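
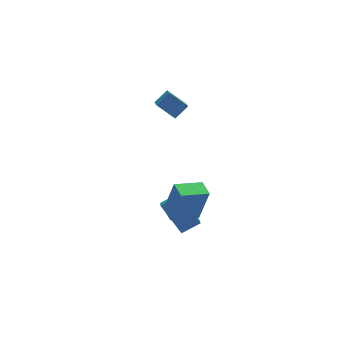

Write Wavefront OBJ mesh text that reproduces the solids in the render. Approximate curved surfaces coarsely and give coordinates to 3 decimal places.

v -1.602 -0.691 -1.468
v -0.623 -0.6 -0.997
v -1.434 0.044 -1.959
v -0.455 0.135 -1.488
v -0.845 -1.775 -2.832
v 0.134 -1.684 -2.361
v -0.677 -1.04 -3.323
v 0.302 -0.949 -2.852
v -0.263 1.984 2.984
v -0.388 1.105 3.506
v -1.054 2.533 3.717
v -1.179 1.654 4.239
v 0.439 2.226 3.561
v 0.314 1.347 4.083
v -0.352 2.775 4.294
v -0.477 1.896 4.816
v -1.63 -2.65 -0.794
v -1.147 -2.77 1.091
v -1.727 -1.739 -0.711
v -1.244 -1.859 1.174
v -0.176 -2.461 -1.154
v 0.307 -2.581 0.731
v -0.273 -1.55 -1.071
v 0.21 -1.67 0.814
f 2 4 1
f 5 2 1
f 1 4 3
f 3 5 1
f 2 8 4
f 6 2 5
f 6 8 2
f 4 8 3
f 7 5 3
f 3 8 7
f 7 6 5
f 8 6 7
f 10 12 9
f 13 10 9
f 9 12 11
f 11 13 9
f 10 16 12
f 14 10 13
f 14 16 10
f 12 16 11
f 15 13 11
f 11 16 15
f 15 14 13
f 16 14 15
f 18 20 17
f 21 18 17
f 17 20 19
f 19 21 17
f 18 24 20
f 22 18 21
f 22 24 18
f 20 24 19
f 23 21 19
f 19 24 23
f 23 22 21
f 24 22 23



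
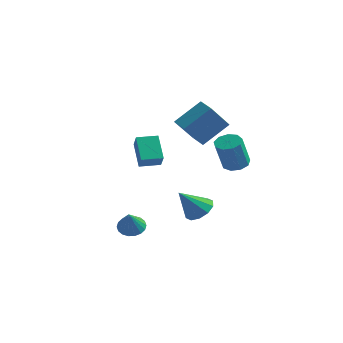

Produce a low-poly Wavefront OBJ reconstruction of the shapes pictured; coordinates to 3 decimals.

v -0.929 -2.262 -1.321
v -0.313 -2.316 -1.626
v -0.451 -3.018 -0.219
v -0.285 -2.058 -1.461
v -0.385 -1.841 -1.269
v -0.592 -1.707 -1.087
v -0.867 -1.683 -0.951
v -1.154 -1.773 -0.888
v -1.396 -1.96 -0.912
v -1.546 -2.207 -1.016
v -1.574 -2.465 -1.181
v -1.474 -2.682 -1.373
v -1.266 -2.816 -1.556
v -0.992 -2.84 -1.691
v -0.705 -2.75 -1.754
v -0.463 -2.563 -1.731
v -3.448 1.256 0.951
v -4.308 1.898 2.082
v -2.757 2.111 0.99
v -3.618 2.754 2.121
v -2.882 0.766 1.659
v -3.743 1.409 2.79
v -2.192 1.622 1.698
v -3.052 2.264 2.829
v 1.747 2.186 2.095
v 2.435 2.238 2.075
v 2.54 1.466 3.665
v 1.853 1.414 3.685
v 2.25 2.624 2.275
v 2.355 1.852 3.864
v 1.829 2.804 2.39
v 1.934 2.032 3.98
v 1.37 2.696 2.368
v 1.475 1.924 3.957
v 1.088 2.348 2.218
v 1.193 1.576 3.807
v 1.114 1.925 2.011
v 1.219 1.153 3.6
v 1.437 1.624 1.843
v 1.542 0.852 3.432
v 1.905 1.586 1.793
v 2.01 0.814 3.383
v 2.299 1.828 1.885
v 2.404 1.056 3.474
v -2.087 3.765 2.504
v -2.156 2.387 3.909
v -1.382 4.946 3.697
v -1.451 3.567 5.102
v -1.249 3.493 2.278
v -1.318 2.114 3.683
v -0.544 4.673 3.471
v -0.613 3.295 4.876
v -0.304 2.031 -1.396
v 0.458 2.121 -1.032
v -0.796 1.049 -0.124
v 0.147 2.506 -0.855
v -0.336 2.709 -0.885
v -0.807 2.653 -1.11
v -1.087 2.359 -1.445
v -1.067 1.94 -1.76
v -0.756 1.555 -1.937
v -0.272 1.352 -1.907
v 0.199 1.408 -1.682
v 0.478 1.702 -1.348
f 2 1 4
f 2 4 3
f 4 1 5
f 4 5 3
f 5 1 6
f 5 6 3
f 6 1 7
f 6 7 3
f 7 1 8
f 7 8 3
f 8 1 9
f 8 9 3
f 9 1 10
f 9 10 3
f 10 1 11
f 10 11 3
f 11 1 12
f 11 12 3
f 12 1 13
f 12 13 3
f 13 1 14
f 13 14 3
f 14 1 15
f 14 15 3
f 15 1 16
f 15 16 3
f 16 1 2
f 16 2 3
f 18 20 17
f 21 18 17
f 17 20 19
f 19 21 17
f 18 24 20
f 22 18 21
f 22 24 18
f 20 24 19
f 23 21 19
f 19 24 23
f 23 22 21
f 24 22 23
f 26 25 29
f 26 29 27
f 27 29 30
f 27 30 28
f 29 25 31
f 29 31 30
f 30 31 32
f 30 32 28
f 31 25 33
f 31 33 32
f 32 33 34
f 32 34 28
f 33 25 35
f 33 35 34
f 34 35 36
f 34 36 28
f 35 25 37
f 35 37 36
f 36 37 38
f 36 38 28
f 37 25 39
f 37 39 38
f 38 39 40
f 38 40 28
f 39 25 41
f 39 41 40
f 40 41 42
f 40 42 28
f 41 25 43
f 41 43 42
f 42 43 44
f 42 44 28
f 43 25 26
f 43 26 44
f 44 26 27
f 44 27 28
f 46 48 45
f 49 46 45
f 45 48 47
f 47 49 45
f 46 52 48
f 50 46 49
f 50 52 46
f 48 52 47
f 51 49 47
f 47 52 51
f 51 50 49
f 52 50 51
f 54 53 56
f 54 56 55
f 56 53 57
f 56 57 55
f 57 53 58
f 57 58 55
f 58 53 59
f 58 59 55
f 59 53 60
f 59 60 55
f 60 53 61
f 60 61 55
f 61 53 62
f 61 62 55
f 62 53 63
f 62 63 55
f 63 53 64
f 63 64 55
f 64 53 54
f 64 54 55



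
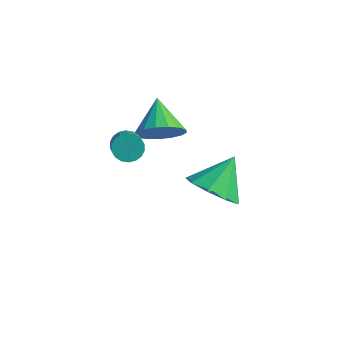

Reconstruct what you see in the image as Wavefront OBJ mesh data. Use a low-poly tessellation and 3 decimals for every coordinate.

v -3.053 0.99 3.383
v -2.865 0.672 2.976
v -2.299 -0.188 3.909
v -2.487 0.13 4.317
v -2.681 0.831 3.011
v -2.115 -0.03 3.944
v -2.572 1.021 3.119
v -2.005 0.16 4.053
v -2.557 1.205 3.28
v -1.991 0.344 4.213
v -2.641 1.346 3.461
v -2.075 0.486 4.395
v -2.806 1.417 3.627
v -2.24 0.557 4.561
v -3.021 1.404 3.745
v -2.455 0.543 4.678
v -3.241 1.308 3.791
v -2.675 0.448 4.724
v -3.425 1.15 3.756
v -2.859 0.289 4.689
v -3.535 0.96 3.647
v -2.968 0.099 4.581
v -3.549 0.776 3.487
v -2.983 -0.085 4.42
v -3.465 0.634 3.305
v -2.899 -0.226 4.239
v -3.3 0.563 3.139
v -2.734 -0.297 4.073
v -3.085 0.577 3.022
v -2.519 -0.284 3.955
v -0.793 2.986 -0.145
v 0.046 3.334 -0.729
v -0.547 4.154 0.905
v -0.575 3.667 -0.954
v -1.297 3.68 -0.8
v -1.784 3.369 -0.34
v -1.807 2.878 0.212
v -1.355 2.438 0.597
v -0.641 2.254 0.635
v 0.003 2.412 0.308
v 0.274 2.839 -0.231
v -2.815 2.924 2.319
v -2.376 2.702 3.108
v -3.525 4.016 3.021
v -2.106 3 2.916
v -2 3.281 2.588
v -2.079 3.48 2.198
v -2.328 3.552 1.835
v -2.688 3.479 1.584
v -3.077 3.28 1.5
v -3.406 2.999 1.605
v -3.6 2.701 1.872
v -3.614 2.454 2.242
v -3.445 2.314 2.63
v -3.131 2.315 2.946
v -2.746 2.455 3.118
f 2 1 5
f 2 5 3
f 3 5 6
f 3 6 4
f 5 1 7
f 5 7 6
f 6 7 8
f 6 8 4
f 7 1 9
f 7 9 8
f 8 9 10
f 8 10 4
f 9 1 11
f 9 11 10
f 10 11 12
f 10 12 4
f 11 1 13
f 11 13 12
f 12 13 14
f 12 14 4
f 13 1 15
f 13 15 14
f 14 15 16
f 14 16 4
f 15 1 17
f 15 17 16
f 16 17 18
f 16 18 4
f 17 1 19
f 17 19 18
f 18 19 20
f 18 20 4
f 19 1 21
f 19 21 20
f 20 21 22
f 20 22 4
f 21 1 23
f 21 23 22
f 22 23 24
f 22 24 4
f 23 1 25
f 23 25 24
f 24 25 26
f 24 26 4
f 25 1 27
f 25 27 26
f 26 27 28
f 26 28 4
f 27 1 29
f 27 29 28
f 28 29 30
f 28 30 4
f 29 1 2
f 29 2 30
f 30 2 3
f 30 3 4
f 32 31 34
f 32 34 33
f 34 31 35
f 34 35 33
f 35 31 36
f 35 36 33
f 36 31 37
f 36 37 33
f 37 31 38
f 37 38 33
f 38 31 39
f 38 39 33
f 39 31 40
f 39 40 33
f 40 31 41
f 40 41 33
f 41 31 32
f 41 32 33
f 43 42 45
f 43 45 44
f 45 42 46
f 45 46 44
f 46 42 47
f 46 47 44
f 47 42 48
f 47 48 44
f 48 42 49
f 48 49 44
f 49 42 50
f 49 50 44
f 50 42 51
f 50 51 44
f 51 42 52
f 51 52 44
f 52 42 53
f 52 53 44
f 53 42 54
f 53 54 44
f 54 42 55
f 54 55 44
f 55 42 56
f 55 56 44
f 56 42 43
f 56 43 44



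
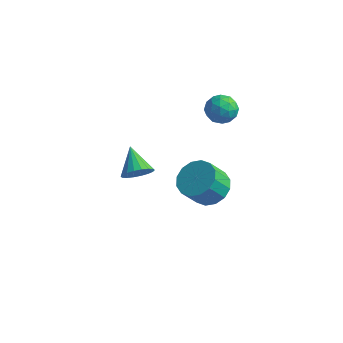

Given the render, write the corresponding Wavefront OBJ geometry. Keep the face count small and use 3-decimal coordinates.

v 4.139 -1.317 1.874
v 5.131 -1.714 1.935
v 4.753 -2.479 3.107
v 3.761 -2.083 3.046
v 5.142 -1.252 2.24
v 4.764 -2.017 3.412
v 4.884 -0.807 2.447
v 4.507 -1.572 3.619
v 4.427 -0.499 2.501
v 4.049 -1.265 3.673
v 3.892 -0.411 2.386
v 3.515 -1.176 3.558
v 3.424 -0.565 2.134
v 3.046 -1.331 3.307
v 3.147 -0.921 1.813
v 2.769 -1.686 2.985
v 3.136 -1.383 1.508
v 2.758 -2.148 2.68
v 3.393 -1.828 1.301
v 3.016 -2.593 2.473
v 3.851 -2.135 1.247
v 3.473 -2.901 2.419
v 4.385 -2.224 1.362
v 4.008 -2.989 2.534
v 4.854 -2.069 1.613
v 4.476 -2.835 2.786
v -2.009 1.729 -2.724
v -1.318 2.111 -2.315
v -3.091 2.691 -1.796
v -1.376 2.347 -2.628
v -1.56 2.461 -2.96
v -1.833 2.429 -3.245
v -2.141 2.259 -3.427
v -2.423 1.984 -3.47
v -2.622 1.658 -3.365
v -2.701 1.347 -3.134
v -2.642 1.111 -2.821
v -2.458 0.997 -2.489
v -2.185 1.029 -2.204
v -1.877 1.199 -2.022
v -1.596 1.474 -1.979
v -1.396 1.8 -2.083
v 2.224 3.724 2.602
v 2.72 3.675 3.357
v 1.22 2.845 3.203
v 1.716 2.796 3.958
v 1.309 3.572 3.734
v 1.93 4.115 3.362
v 2.01 2.405 3.198
v 2.631 2.948 2.826
v 2.587 2.859 3.725
v 2.154 3.581 4.056
v 1.786 2.939 2.504
v 1.353 3.661 2.835
v 2.56 3.776 2.927
v 1.38 2.744 3.633
v 1.141 3.2 3.501
v 1.432 3.171 3.945
v 2.096 4.035 2.93
v 2.387 4.006 3.373
v 1.558 3.946 3.595
v 1.553 2.514 3.187
v 1.844 2.485 3.63
v 2.508 3.349 2.615
v 2.799 3.32 3.059
v 2.382 2.574 2.965
v 2.773 3.268 3.587
v 2.183 2.752 3.94
v 2.356 2.522 3.493
v 2.721 2.841 3.275
v 2.519 3.692 3.782
v 1.929 3.176 4.135
v 1.69 3.632 4.003
v 2.055 3.951 3.785
v 2.441 3.213 3.998
v 2.011 3.344 2.425
v 1.421 2.828 2.778
v 1.885 2.569 2.775
v 2.25 2.888 2.557
v 1.757 3.768 2.62
v 1.167 3.252 2.973
v 1.219 3.679 3.285
v 1.584 3.998 3.067
v 1.499 3.307 2.562
f 2 1 5
f 2 5 3
f 3 5 6
f 3 6 4
f 5 1 7
f 5 7 6
f 6 7 8
f 6 8 4
f 7 1 9
f 7 9 8
f 8 9 10
f 8 10 4
f 9 1 11
f 9 11 10
f 10 11 12
f 10 12 4
f 11 1 13
f 11 13 12
f 12 13 14
f 12 14 4
f 13 1 15
f 13 15 14
f 14 15 16
f 14 16 4
f 15 1 17
f 15 17 16
f 16 17 18
f 16 18 4
f 17 1 19
f 17 19 18
f 18 19 20
f 18 20 4
f 19 1 21
f 19 21 20
f 20 21 22
f 20 22 4
f 21 1 23
f 21 23 22
f 22 23 24
f 22 24 4
f 23 1 25
f 23 25 24
f 24 25 26
f 24 26 4
f 25 1 2
f 25 2 26
f 26 2 3
f 26 3 4
f 28 27 30
f 28 30 29
f 30 27 31
f 30 31 29
f 31 27 32
f 31 32 29
f 32 27 33
f 32 33 29
f 33 27 34
f 33 34 29
f 34 27 35
f 34 35 29
f 35 27 36
f 35 36 29
f 36 27 37
f 36 37 29
f 37 27 38
f 37 38 29
f 38 27 39
f 38 39 29
f 39 27 40
f 39 40 29
f 40 27 41
f 40 41 29
f 41 27 42
f 41 42 29
f 42 27 28
f 42 28 29
f 43 80 59
f 80 54 83
f 59 83 48
f 80 83 59
f 43 59 55
f 59 48 60
f 55 60 44
f 59 60 55
f 43 55 64
f 55 44 65
f 64 65 50
f 55 65 64
f 43 64 76
f 64 50 79
f 76 79 53
f 64 79 76
f 43 76 80
f 76 53 84
f 80 84 54
f 76 84 80
f 44 60 71
f 60 48 74
f 71 74 52
f 60 74 71
f 48 83 61
f 83 54 82
f 61 82 47
f 83 82 61
f 54 84 81
f 84 53 77
f 81 77 45
f 84 77 81
f 53 79 78
f 79 50 66
f 78 66 49
f 79 66 78
f 50 65 70
f 65 44 67
f 70 67 51
f 65 67 70
f 46 72 58
f 72 52 73
f 58 73 47
f 72 73 58
f 46 58 56
f 58 47 57
f 56 57 45
f 58 57 56
f 46 56 63
f 56 45 62
f 63 62 49
f 56 62 63
f 46 63 68
f 63 49 69
f 68 69 51
f 63 69 68
f 46 68 72
f 68 51 75
f 72 75 52
f 68 75 72
f 47 73 61
f 73 52 74
f 61 74 48
f 73 74 61
f 45 57 81
f 57 47 82
f 81 82 54
f 57 82 81
f 49 62 78
f 62 45 77
f 78 77 53
f 62 77 78
f 51 69 70
f 69 49 66
f 70 66 50
f 69 66 70
f 52 75 71
f 75 51 67
f 71 67 44
f 75 67 71



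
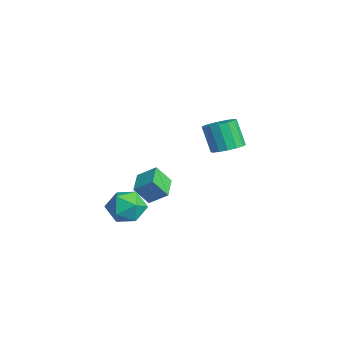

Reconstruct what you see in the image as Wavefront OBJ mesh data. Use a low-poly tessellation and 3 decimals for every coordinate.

v -2.534 2.839 0.102
v -1.884 2.175 0.244
v -2.556 1.857 1.839
v -3.206 2.521 1.698
v -1.683 2.586 0.411
v -2.355 2.267 2.006
v -1.71 3.064 0.495
v -2.382 2.746 2.09
v -1.958 3.482 0.474
v -2.63 3.164 2.069
v -2.36 3.728 0.353
v -3.032 3.41 1.948
v -2.809 3.736 0.166
v -3.481 3.417 1.761
v -3.184 3.503 -0.039
v -3.856 3.185 1.556
v -3.385 3.093 -0.206
v -4.057 2.774 1.389
v -3.358 2.614 -0.29
v -4.03 2.296 1.305
v -3.11 2.196 -0.269
v -3.782 1.878 1.326
v -2.708 1.95 -0.148
v -3.38 1.632 1.447
v -2.259 1.943 0.039
v -2.931 1.624 1.634
v 2.27 -3.153 0.133
v 3.287 -3.397 -0.252
v 1.533 -3.983 -1.288
v 2.55 -4.227 -1.673
v 2.17 -4.722 -0.75
v 2.626 -4.209 0.128
v 2.194 -3.171 -1.668
v 2.65 -2.658 -0.79
v 3.24 -3.407 -1.366
v 3.226 -4.367 -0.798
v 1.594 -3.013 -0.742
v 1.58 -3.973 -0.174
v 0.132 -2.614 0.138
v 0.609 -1.752 0.822
v 0.191 -1.853 -0.864
v 0.669 -0.991 -0.18
v 1.451 -3.109 -0.16
v 1.929 -2.247 0.524
v 1.511 -2.348 -1.162
v 1.988 -1.486 -0.478
f 2 1 5
f 2 5 3
f 3 5 6
f 3 6 4
f 5 1 7
f 5 7 6
f 6 7 8
f 6 8 4
f 7 1 9
f 7 9 8
f 8 9 10
f 8 10 4
f 9 1 11
f 9 11 10
f 10 11 12
f 10 12 4
f 11 1 13
f 11 13 12
f 12 13 14
f 12 14 4
f 13 1 15
f 13 15 14
f 14 15 16
f 14 16 4
f 15 1 17
f 15 17 16
f 16 17 18
f 16 18 4
f 17 1 19
f 17 19 18
f 18 19 20
f 18 20 4
f 19 1 21
f 19 21 20
f 20 21 22
f 20 22 4
f 21 1 23
f 21 23 22
f 22 23 24
f 22 24 4
f 23 1 25
f 23 25 24
f 24 25 26
f 24 26 4
f 25 1 2
f 25 2 26
f 26 2 3
f 26 3 4
f 27 38 32
f 27 32 28
f 27 28 34
f 27 34 37
f 27 37 38
f 28 32 36
f 32 38 31
f 38 37 29
f 37 34 33
f 34 28 35
f 30 36 31
f 30 31 29
f 30 29 33
f 30 33 35
f 30 35 36
f 31 36 32
f 29 31 38
f 33 29 37
f 35 33 34
f 36 35 28
f 40 42 39
f 43 40 39
f 39 42 41
f 41 43 39
f 40 46 42
f 44 40 43
f 44 46 40
f 42 46 41
f 45 43 41
f 41 46 45
f 45 44 43
f 46 44 45



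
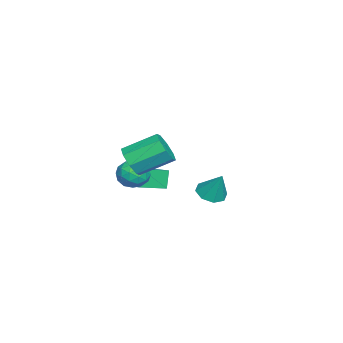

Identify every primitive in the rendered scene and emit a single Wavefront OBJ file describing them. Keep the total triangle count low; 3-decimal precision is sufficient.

v 3.448 -0.629 1.596
v 4.075 -0.246 1.211
v 3.679 1.233 2.038
v 3.052 0.849 2.424
v 3.531 -0.209 0.885
v 3.135 1.269 1.713
v 2.938 -0.419 0.976
v 2.542 1.06 1.804
v 2.644 -0.752 1.43
v 2.248 0.727 2.258
v 2.821 -1.013 1.982
v 2.425 0.466 2.809
v 3.365 -1.049 2.307
v 2.969 0.429 3.135
v 3.958 -0.84 2.216
v 3.562 0.639 3.044
v 4.252 -0.507 1.762
v 3.856 0.972 2.59
v -1.381 -1.814 -2.336
v -1.823 -1.789 -1.373
v -2.506 -0.751 -2.88
v -2.948 -0.726 -1.917
v -0.832 -1.114 -2.103
v -1.274 -1.089 -1.14
v -1.957 -0.051 -2.647
v -2.399 -0.026 -1.684
v 3.786 2.898 0.238
v 4.413 3.101 -0.053
v 4.174 3.422 1.442
v 4.024 3.49 -0.096
v 3.496 3.532 0.055
v 3.138 3.203 0.314
v 3.159 2.695 0.528
v 3.547 2.307 0.572
v 4.075 2.265 0.42
v 4.434 2.594 0.161
v 1.949 -0.322 0.316
v 2.558 -0.326 -0.217
v 2.662 -1.054 1.137
v 3.271 -1.058 0.604
v 3.073 -0.373 0.987
v 2.633 0.079 0.48
v 2.587 -1.459 0.44
v 2.147 -1.007 -0.067
v 2.953 -1.029 -0.14
v 3.253 -0.358 0.198
v 1.967 -1.022 0.722
v 2.267 -0.351 1.06
v 2.191 -0.26 -0.022
v 3.029 -1.12 0.942
v 2.913 -0.717 1.167
v 3.271 -0.72 0.854
v 2.235 -0.022 0.387
v 2.593 -0.024 0.074
v 2.896 -0.051 0.781
v 2.627 -1.356 0.846
v 2.985 -1.358 0.533
v 1.949 -0.66 0.066
v 2.307 -0.663 -0.247
v 2.324 -1.329 0.139
v 2.781 -0.676 -0.291
v 3.2 -1.106 0.192
v 2.798 -1.342 0.095
v 2.539 -1.076 -0.202
v 2.958 -0.281 -0.092
v 3.377 -0.711 0.39
v 3.26 -0.308 0.615
v 3.001 -0.042 0.317
v 3.189 -0.694 -0.047
v 1.843 -0.669 0.53
v 2.262 -1.099 1.012
v 2.219 -1.338 0.603
v 1.96 -1.072 0.305
v 2.02 -0.274 0.728
v 2.439 -0.704 1.211
v 2.681 -0.304 1.122
v 2.422 -0.038 0.825
v 2.031 -0.686 0.967
f 2 1 5
f 2 5 3
f 3 5 6
f 3 6 4
f 5 1 7
f 5 7 6
f 6 7 8
f 6 8 4
f 7 1 9
f 7 9 8
f 8 9 10
f 8 10 4
f 9 1 11
f 9 11 10
f 10 11 12
f 10 12 4
f 11 1 13
f 11 13 12
f 12 13 14
f 12 14 4
f 13 1 15
f 13 15 14
f 14 15 16
f 14 16 4
f 15 1 17
f 15 17 16
f 16 17 18
f 16 18 4
f 17 1 2
f 17 2 18
f 18 2 3
f 18 3 4
f 20 22 19
f 23 20 19
f 19 22 21
f 21 23 19
f 20 26 22
f 24 20 23
f 24 26 20
f 22 26 21
f 25 23 21
f 21 26 25
f 25 24 23
f 26 24 25
f 28 27 30
f 28 30 29
f 30 27 31
f 30 31 29
f 31 27 32
f 31 32 29
f 32 27 33
f 32 33 29
f 33 27 34
f 33 34 29
f 34 27 35
f 34 35 29
f 35 27 36
f 35 36 29
f 36 27 28
f 36 28 29
f 37 74 53
f 74 48 77
f 53 77 42
f 74 77 53
f 37 53 49
f 53 42 54
f 49 54 38
f 53 54 49
f 37 49 58
f 49 38 59
f 58 59 44
f 49 59 58
f 37 58 70
f 58 44 73
f 70 73 47
f 58 73 70
f 37 70 74
f 70 47 78
f 74 78 48
f 70 78 74
f 38 54 65
f 54 42 68
f 65 68 46
f 54 68 65
f 42 77 55
f 77 48 76
f 55 76 41
f 77 76 55
f 48 78 75
f 78 47 71
f 75 71 39
f 78 71 75
f 47 73 72
f 73 44 60
f 72 60 43
f 73 60 72
f 44 59 64
f 59 38 61
f 64 61 45
f 59 61 64
f 40 66 52
f 66 46 67
f 52 67 41
f 66 67 52
f 40 52 50
f 52 41 51
f 50 51 39
f 52 51 50
f 40 50 57
f 50 39 56
f 57 56 43
f 50 56 57
f 40 57 62
f 57 43 63
f 62 63 45
f 57 63 62
f 40 62 66
f 62 45 69
f 66 69 46
f 62 69 66
f 41 67 55
f 67 46 68
f 55 68 42
f 67 68 55
f 39 51 75
f 51 41 76
f 75 76 48
f 51 76 75
f 43 56 72
f 56 39 71
f 72 71 47
f 56 71 72
f 45 63 64
f 63 43 60
f 64 60 44
f 63 60 64
f 46 69 65
f 69 45 61
f 65 61 38
f 69 61 65



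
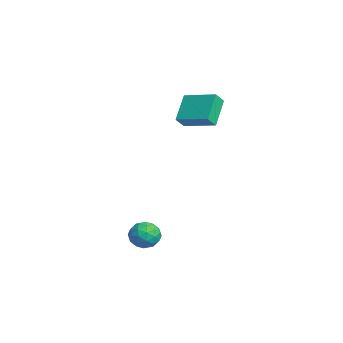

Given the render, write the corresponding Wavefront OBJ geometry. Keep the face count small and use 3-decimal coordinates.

v 1.9 -0.981 -2.886
v 2.439 -0.604 -3.623
v 2.181 -2.456 -3.437
v 2.72 -2.079 -4.174
v 3.052 -2.031 -3.244
v 2.879 -1.12 -2.904
v 1.741 -1.94 -4.156
v 1.568 -1.029 -3.816
v 2.341 -1.196 -4.408
v 3.151 -1.253 -3.845
v 1.469 -1.807 -3.215
v 2.279 -1.864 -2.652
v 2.145 -0.663 -3.207
v 2.475 -2.397 -3.853
v 2.67 -2.369 -3.307
v 2.987 -2.147 -3.74
v 2.403 -0.966 -2.784
v 2.72 -0.744 -3.217
v 3.08 -1.583 -2.994
v 1.9 -2.316 -3.843
v 2.217 -2.094 -4.276
v 1.633 -0.913 -3.32
v 1.95 -0.691 -3.753
v 1.54 -1.477 -4.066
v 2.404 -0.789 -4.101
v 2.569 -1.656 -4.425
v 1.994 -1.575 -4.414
v 1.892 -1.039 -4.214
v 2.88 -0.822 -3.77
v 3.045 -1.689 -4.093
v 3.241 -1.662 -3.547
v 3.139 -1.126 -3.347
v 2.823 -1.171 -4.231
v 1.575 -1.371 -2.967
v 1.74 -2.238 -3.29
v 1.481 -1.934 -3.713
v 1.379 -1.398 -3.513
v 2.051 -1.404 -2.635
v 2.216 -2.271 -2.959
v 2.728 -2.021 -2.846
v 2.626 -1.485 -2.646
v 1.797 -1.889 -2.829
v -2.747 1.5 3.225
v -4.016 2.318 4.656
v -3.142 2.092 2.536
v -4.411 2.91 3.967
v -1.269 3.01 3.673
v -2.538 3.828 5.104
v -1.664 3.602 2.984
v -2.933 4.42 4.415
f 1 38 17
f 38 12 41
f 17 41 6
f 38 41 17
f 1 17 13
f 17 6 18
f 13 18 2
f 17 18 13
f 1 13 22
f 13 2 23
f 22 23 8
f 13 23 22
f 1 22 34
f 22 8 37
f 34 37 11
f 22 37 34
f 1 34 38
f 34 11 42
f 38 42 12
f 34 42 38
f 2 18 29
f 18 6 32
f 29 32 10
f 18 32 29
f 6 41 19
f 41 12 40
f 19 40 5
f 41 40 19
f 12 42 39
f 42 11 35
f 39 35 3
f 42 35 39
f 11 37 36
f 37 8 24
f 36 24 7
f 37 24 36
f 8 23 28
f 23 2 25
f 28 25 9
f 23 25 28
f 4 30 16
f 30 10 31
f 16 31 5
f 30 31 16
f 4 16 14
f 16 5 15
f 14 15 3
f 16 15 14
f 4 14 21
f 14 3 20
f 21 20 7
f 14 20 21
f 4 21 26
f 21 7 27
f 26 27 9
f 21 27 26
f 4 26 30
f 26 9 33
f 30 33 10
f 26 33 30
f 5 31 19
f 31 10 32
f 19 32 6
f 31 32 19
f 3 15 39
f 15 5 40
f 39 40 12
f 15 40 39
f 7 20 36
f 20 3 35
f 36 35 11
f 20 35 36
f 9 27 28
f 27 7 24
f 28 24 8
f 27 24 28
f 10 33 29
f 33 9 25
f 29 25 2
f 33 25 29
f 44 46 43
f 47 44 43
f 43 46 45
f 45 47 43
f 44 50 46
f 48 44 47
f 48 50 44
f 46 50 45
f 49 47 45
f 45 50 49
f 49 48 47
f 50 48 49



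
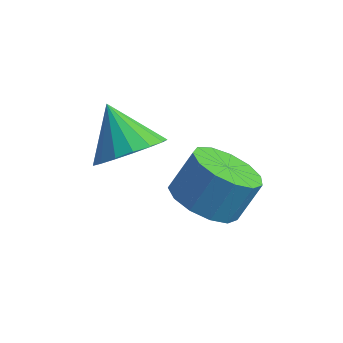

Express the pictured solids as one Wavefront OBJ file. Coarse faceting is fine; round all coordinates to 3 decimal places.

v -2.96 -2.861 -2.516
v -2.265 -2.078 -2.212
v -4.06 -2.339 -1.344
v -2.553 -1.852 -2.583
v -2.935 -1.856 -2.939
v -3.322 -2.091 -3.198
v -3.627 -2.502 -3.301
v -3.779 -2.995 -3.224
v -3.743 -3.457 -2.985
v -3.528 -3.783 -2.639
v -3.183 -3.897 -2.265
v -2.787 -3.774 -1.948
v -2.431 -3.442 -1.762
v -2.196 -2.976 -1.748
v -2.136 -2.484 -1.911
v -0.889 -2.43 -3.956
v -0.218 -1.809 -4.531
v 0.121 -1.109 -3.379
v -0.551 -1.73 -2.804
v -0.759 -1.531 -4.541
v -0.42 -0.831 -3.388
v -1.342 -1.539 -4.365
v -1.003 -0.838 -3.213
v -1.781 -1.829 -4.059
v -1.442 -1.129 -2.907
v -1.937 -2.31 -3.721
v -1.598 -1.61 -2.569
v -1.76 -2.829 -3.457
v -1.422 -2.129 -2.305
v -1.307 -3.222 -3.352
v -0.969 -2.522 -2.2
v -0.722 -3.363 -3.438
v -0.383 -2.663 -2.286
v -0.189 -3.208 -3.689
v 0.149 -2.508 -2.537
v 0.121 -2.806 -4.025
v 0.46 -2.106 -2.873
v 0.11 -2.285 -4.338
v 0.449 -1.584 -3.186
f 2 1 4
f 2 4 3
f 4 1 5
f 4 5 3
f 5 1 6
f 5 6 3
f 6 1 7
f 6 7 3
f 7 1 8
f 7 8 3
f 8 1 9
f 8 9 3
f 9 1 10
f 9 10 3
f 10 1 11
f 10 11 3
f 11 1 12
f 11 12 3
f 12 1 13
f 12 13 3
f 13 1 14
f 13 14 3
f 14 1 15
f 14 15 3
f 15 1 2
f 15 2 3
f 17 16 20
f 17 20 18
f 18 20 21
f 18 21 19
f 20 16 22
f 20 22 21
f 21 22 23
f 21 23 19
f 22 16 24
f 22 24 23
f 23 24 25
f 23 25 19
f 24 16 26
f 24 26 25
f 25 26 27
f 25 27 19
f 26 16 28
f 26 28 27
f 27 28 29
f 27 29 19
f 28 16 30
f 28 30 29
f 29 30 31
f 29 31 19
f 30 16 32
f 30 32 31
f 31 32 33
f 31 33 19
f 32 16 34
f 32 34 33
f 33 34 35
f 33 35 19
f 34 16 36
f 34 36 35
f 35 36 37
f 35 37 19
f 36 16 38
f 36 38 37
f 37 38 39
f 37 39 19
f 38 16 17
f 38 17 39
f 39 17 18
f 39 18 19



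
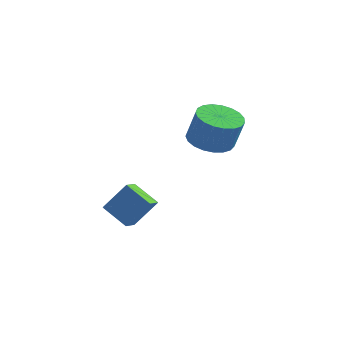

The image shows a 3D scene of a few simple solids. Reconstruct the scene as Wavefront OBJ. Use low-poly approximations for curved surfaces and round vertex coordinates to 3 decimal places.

v -0.171 1.459 -3.082
v -1.461 1.636 -2.337
v -0.241 2.268 -3.394
v -1.531 2.445 -2.649
v 0.691 2.055 -1.731
v -0.599 2.232 -0.986
v 0.621 2.864 -2.043
v -0.669 3.041 -1.298
v 2.728 3.704 1.949
v 3.699 4.089 1.639
v 4.224 4.021 3.202
v 3.252 3.636 3.511
v 3.472 4.47 1.732
v 3.997 4.402 3.295
v 3.116 4.719 1.862
v 3.641 4.651 3.425
v 2.693 4.792 2.007
v 3.218 4.724 3.57
v 2.276 4.677 2.142
v 2.801 4.609 3.705
v 1.937 4.394 2.244
v 2.462 4.326 3.807
v 1.735 3.992 2.294
v 2.26 3.924 3.857
v 1.704 3.539 2.285
v 2.229 3.472 3.848
v 1.85 3.116 2.218
v 2.375 3.048 3.78
v 2.148 2.794 2.104
v 2.673 2.726 3.666
v 2.546 2.629 1.963
v 3.071 2.561 3.526
v 2.976 2.65 1.819
v 3.501 2.583 3.382
v 3.362 2.854 1.698
v 3.887 2.786 3.261
v 3.639 3.204 1.621
v 4.164 3.136 3.184
v 3.758 3.641 1.6
v 4.283 3.573 3.163
f 2 4 1
f 5 2 1
f 1 4 3
f 3 5 1
f 2 8 4
f 6 2 5
f 6 8 2
f 4 8 3
f 7 5 3
f 3 8 7
f 7 6 5
f 8 6 7
f 10 9 13
f 10 13 11
f 11 13 14
f 11 14 12
f 13 9 15
f 13 15 14
f 14 15 16
f 14 16 12
f 15 9 17
f 15 17 16
f 16 17 18
f 16 18 12
f 17 9 19
f 17 19 18
f 18 19 20
f 18 20 12
f 19 9 21
f 19 21 20
f 20 21 22
f 20 22 12
f 21 9 23
f 21 23 22
f 22 23 24
f 22 24 12
f 23 9 25
f 23 25 24
f 24 25 26
f 24 26 12
f 25 9 27
f 25 27 26
f 26 27 28
f 26 28 12
f 27 9 29
f 27 29 28
f 28 29 30
f 28 30 12
f 29 9 31
f 29 31 30
f 30 31 32
f 30 32 12
f 31 9 33
f 31 33 32
f 32 33 34
f 32 34 12
f 33 9 35
f 33 35 34
f 34 35 36
f 34 36 12
f 35 9 37
f 35 37 36
f 36 37 38
f 36 38 12
f 37 9 39
f 37 39 38
f 38 39 40
f 38 40 12
f 39 9 10
f 39 10 40
f 40 10 11
f 40 11 12



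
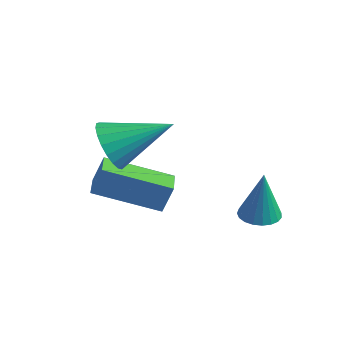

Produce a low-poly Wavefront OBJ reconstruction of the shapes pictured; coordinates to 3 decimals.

v -3.25 -0.849 0.686
v -2.868 -1.499 1.142
v -2.05 0.449 1.534
v -2.664 -1.489 0.838
v -2.562 -1.368 0.508
v -2.578 -1.158 0.209
v -2.71 -0.894 -0.008
v -2.936 -0.623 -0.104
v -3.216 -0.391 -0.064
v -3.501 -0.238 0.106
v -3.743 -0.19 0.376
v -3.9 -0.257 0.7
v -3.945 -0.426 1.021
v -3.869 -0.668 1.285
v -3.686 -0.942 1.445
v -3.427 -1.199 1.474
v -3.138 -1.396 1.367
v -0.75 2.582 -2.516
v -0.136 2.414 -2.576
v -0.59 2.558 -0.784
v -0.121 2.68 -2.573
v -0.214 2.928 -2.561
v -0.401 3.117 -2.541
v -0.647 3.214 -2.517
v -0.912 3.201 -2.493
v -1.149 3.081 -2.472
v -1.317 2.875 -2.46
v -1.387 2.618 -2.457
v -1.347 2.355 -2.464
v -1.203 2.131 -2.48
v -0.982 1.986 -2.503
v -0.72 1.943 -2.528
v -0.464 2.011 -2.551
v -0.257 2.177 -2.568
v -3.986 -0.954 -1.535
v -3.787 -0.687 -0.613
v -4.644 -0.285 -1.586
v -4.445 -0.018 -0.664
v -2.515 0.438 -2.256
v -2.316 0.705 -1.334
v -3.173 1.107 -2.307
v -2.974 1.374 -1.385
f 2 1 4
f 2 4 3
f 4 1 5
f 4 5 3
f 5 1 6
f 5 6 3
f 6 1 7
f 6 7 3
f 7 1 8
f 7 8 3
f 8 1 9
f 8 9 3
f 9 1 10
f 9 10 3
f 10 1 11
f 10 11 3
f 11 1 12
f 11 12 3
f 12 1 13
f 12 13 3
f 13 1 14
f 13 14 3
f 14 1 15
f 14 15 3
f 15 1 16
f 15 16 3
f 16 1 17
f 16 17 3
f 17 1 2
f 17 2 3
f 19 18 21
f 19 21 20
f 21 18 22
f 21 22 20
f 22 18 23
f 22 23 20
f 23 18 24
f 23 24 20
f 24 18 25
f 24 25 20
f 25 18 26
f 25 26 20
f 26 18 27
f 26 27 20
f 27 18 28
f 27 28 20
f 28 18 29
f 28 29 20
f 29 18 30
f 29 30 20
f 30 18 31
f 30 31 20
f 31 18 32
f 31 32 20
f 32 18 33
f 32 33 20
f 33 18 34
f 33 34 20
f 34 18 19
f 34 19 20
f 36 38 35
f 39 36 35
f 35 38 37
f 37 39 35
f 36 42 38
f 40 36 39
f 40 42 36
f 38 42 37
f 41 39 37
f 37 42 41
f 41 40 39
f 42 40 41



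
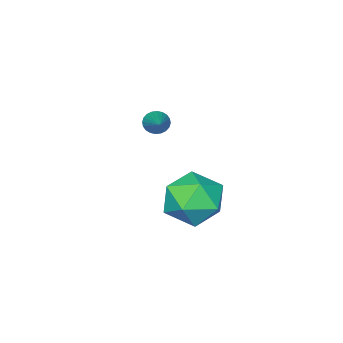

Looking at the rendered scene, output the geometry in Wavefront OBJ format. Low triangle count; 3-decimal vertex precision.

v -0.096 -3.648 -2.502
v 0.187 -4.028 -2.286
v 0.956 -2.332 -1.558
v 0.292 -3.991 -2.455
v 0.339 -3.902 -2.632
v 0.32 -3.774 -2.788
v 0.237 -3.627 -2.901
v 0.104 -3.483 -2.953
v -0.06 -3.364 -2.936
v -0.229 -3.289 -2.853
v -0.378 -3.268 -2.717
v -0.484 -3.304 -2.548
v -0.53 -3.394 -2.372
v -0.511 -3.521 -2.215
v -0.428 -3.668 -2.102
v -0.295 -3.812 -2.05
v -0.131 -3.931 -2.067
v 0.038 -4.007 -2.15
v 2.27 1.868 -3.248
v 2.769 1.283 -4.209
v 1.791 0.117 -2.431
v 2.29 -0.468 -3.392
v 3.01 0.137 -2.599
v 3.306 1.219 -3.104
v 1.254 0.181 -3.536
v 1.55 1.263 -4.041
v 2.141 0.24 -4.387
v 3.226 0.213 -3.807
v 1.334 1.187 -2.833
v 2.419 1.16 -2.253
f 2 1 4
f 2 4 3
f 4 1 5
f 4 5 3
f 5 1 6
f 5 6 3
f 6 1 7
f 6 7 3
f 7 1 8
f 7 8 3
f 8 1 9
f 8 9 3
f 9 1 10
f 9 10 3
f 10 1 11
f 10 11 3
f 11 1 12
f 11 12 3
f 12 1 13
f 12 13 3
f 13 1 14
f 13 14 3
f 14 1 15
f 14 15 3
f 15 1 16
f 15 16 3
f 16 1 17
f 16 17 3
f 17 1 18
f 17 18 3
f 18 1 2
f 18 2 3
f 19 30 24
f 19 24 20
f 19 20 26
f 19 26 29
f 19 29 30
f 20 24 28
f 24 30 23
f 30 29 21
f 29 26 25
f 26 20 27
f 22 28 23
f 22 23 21
f 22 21 25
f 22 25 27
f 22 27 28
f 23 28 24
f 21 23 30
f 25 21 29
f 27 25 26
f 28 27 20



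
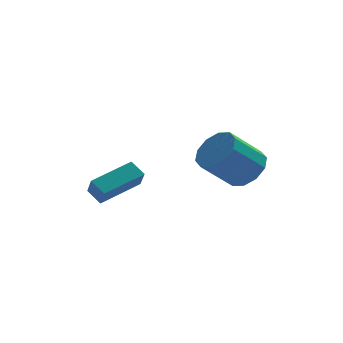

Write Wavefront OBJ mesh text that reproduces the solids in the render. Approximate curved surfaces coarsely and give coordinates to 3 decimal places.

v -3.702 -0.82 -1.746
v -3.642 -1.447 -0.868
v -4.138 -0.194 -1.269
v -4.078 -0.82 -0.391
v -1.842 0.08 -1.229
v -1.782 -0.546 -0.351
v -2.278 0.707 -0.752
v -2.218 0.08 0.126
v 1.975 -2.961 0.743
v 2.721 -3.269 1.445
v 1.332 -3.547 2.8
v 0.585 -3.239 2.097
v 2.645 -2.614 1.501
v 1.256 -2.892 2.856
v 2.313 -2.092 1.268
v 0.923 -2.37 2.622
v 1.851 -1.902 0.834
v 0.462 -2.18 2.188
v 1.437 -2.116 0.365
v 0.048 -2.394 1.719
v 1.228 -2.653 0.04
v -0.161 -2.931 1.395
v 1.304 -3.308 -0.016
v -0.085 -3.586 1.339
v 1.637 -3.83 0.218
v 0.247 -4.108 1.572
v 2.098 -4.02 0.652
v 0.709 -4.298 2.006
v 2.512 -3.806 1.121
v 1.123 -4.084 2.475
f 2 4 1
f 5 2 1
f 1 4 3
f 3 5 1
f 2 8 4
f 6 2 5
f 6 8 2
f 4 8 3
f 7 5 3
f 3 8 7
f 7 6 5
f 8 6 7
f 10 9 13
f 10 13 11
f 11 13 14
f 11 14 12
f 13 9 15
f 13 15 14
f 14 15 16
f 14 16 12
f 15 9 17
f 15 17 16
f 16 17 18
f 16 18 12
f 17 9 19
f 17 19 18
f 18 19 20
f 18 20 12
f 19 9 21
f 19 21 20
f 20 21 22
f 20 22 12
f 21 9 23
f 21 23 22
f 22 23 24
f 22 24 12
f 23 9 25
f 23 25 24
f 24 25 26
f 24 26 12
f 25 9 27
f 25 27 26
f 26 27 28
f 26 28 12
f 27 9 29
f 27 29 28
f 28 29 30
f 28 30 12
f 29 9 10
f 29 10 30
f 30 10 11
f 30 11 12



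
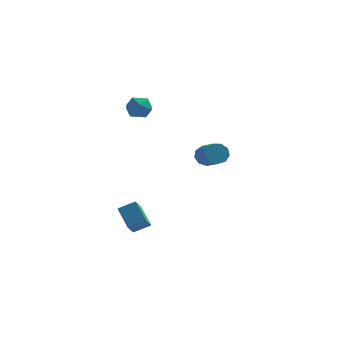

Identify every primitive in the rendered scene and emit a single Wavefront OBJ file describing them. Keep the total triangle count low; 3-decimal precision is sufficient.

v -0.484 -2.425 -4.392
v -0.647 -3.12 -3.735
v -1.195 -1.41 -3.496
v -1.358 -2.104 -2.838
v 0.438 -2.196 -3.922
v 0.275 -2.89 -3.264
v -0.273 -1.18 -3.025
v -0.436 -1.875 -2.368
v 3.284 -1.632 1.106
v 3.721 -1.675 0.575
v 4.414 -2.89 1.242
v 3.976 -2.848 1.774
v 3.899 -1.391 0.907
v 4.591 -2.607 1.575
v 3.788 -1.22 1.333
v 4.481 -2.436 2
v 3.442 -1.242 1.653
v 4.135 -2.458 2.32
v 3.021 -1.447 1.717
v 3.714 -2.662 2.384
v 2.724 -1.738 1.495
v 3.416 -2.953 2.162
v 2.688 -1.98 1.092
v 3.38 -3.195 1.759
v 2.931 -2.059 0.695
v 3.624 -3.275 1.362
v 3.339 -1.939 0.491
v 4.032 -3.154 1.158
v -0.633 0.908 4.092
v 0.037 0.732 3.634
v -1.157 -0.292 3.786
v -0.487 -0.468 3.328
v -0.424 -0.418 4.155
v -0.1 0.323 4.344
v -1.02 0.117 3.076
v -0.696 0.858 3.265
v -0.201 0.243 3.006
v 0.167 -0.088 3.674
v -1.287 0.528 3.746
v -0.919 0.197 4.414
f 2 4 1
f 5 2 1
f 1 4 3
f 3 5 1
f 2 8 4
f 6 2 5
f 6 8 2
f 4 8 3
f 7 5 3
f 3 8 7
f 7 6 5
f 8 6 7
f 10 9 13
f 10 13 11
f 11 13 14
f 11 14 12
f 13 9 15
f 13 15 14
f 14 15 16
f 14 16 12
f 15 9 17
f 15 17 16
f 16 17 18
f 16 18 12
f 17 9 19
f 17 19 18
f 18 19 20
f 18 20 12
f 19 9 21
f 19 21 20
f 20 21 22
f 20 22 12
f 21 9 23
f 21 23 22
f 22 23 24
f 22 24 12
f 23 9 25
f 23 25 24
f 24 25 26
f 24 26 12
f 25 9 27
f 25 27 26
f 26 27 28
f 26 28 12
f 27 9 10
f 27 10 28
f 28 10 11
f 28 11 12
f 29 40 34
f 29 34 30
f 29 30 36
f 29 36 39
f 29 39 40
f 30 34 38
f 34 40 33
f 40 39 31
f 39 36 35
f 36 30 37
f 32 38 33
f 32 33 31
f 32 31 35
f 32 35 37
f 32 37 38
f 33 38 34
f 31 33 40
f 35 31 39
f 37 35 36
f 38 37 30



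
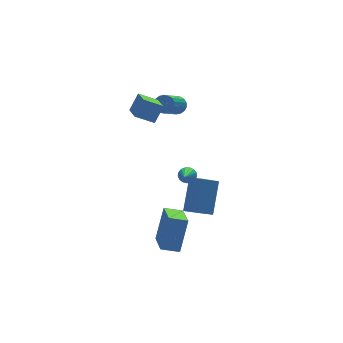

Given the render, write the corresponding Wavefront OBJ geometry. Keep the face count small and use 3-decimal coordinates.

v 3.688 -0.345 -4.211
v 2.557 -0.443 -3.499
v 3.387 0.453 -4.58
v 2.256 0.356 -3.868
v 4.624 0.764 -2.572
v 3.493 0.667 -1.86
v 4.323 1.563 -2.941
v 3.192 1.465 -2.229
v -0.938 -3.303 -2.972
v -0.189 -2.77 -1.151
v -0.318 -1.491 -3.758
v 0.432 -0.958 -1.937
v -0.032 -3.722 -3.223
v 0.718 -3.189 -1.402
v 0.589 -1.91 -4.009
v 1.338 -1.377 -2.188
v 0.387 2.314 3.186
v 1.032 2.554 4.145
v 0.863 3.957 2.454
v 1.508 4.197 3.413
v 1.312 1.823 2.687
v 1.957 2.063 3.646
v 1.788 3.466 1.955
v 2.433 3.706 2.914
v 3.921 4.426 1.52
v 4.26 4.554 2.01
v 3.079 3.702 3.05
v 2.739 3.574 2.56
v 4.093 4.768 1.995
v 2.911 3.915 3.035
v 3.891 4.913 1.886
v 2.71 4.061 2.926
v 3.696 4.963 1.704
v 2.515 4.11 2.744
v 3.545 4.905 1.486
v 2.364 4.053 2.526
v 3.468 4.754 1.274
v 2.287 3.901 2.314
v 3.481 4.537 1.112
v 2.3 3.684 2.152
v 3.581 4.298 1.03
v 2.4 3.446 2.07
v 3.749 4.085 1.045
v 2.567 3.232 2.085
v 3.95 3.939 1.154
v 2.769 3.087 2.194
v 4.145 3.89 1.336
v 2.964 3.037 2.376
v 4.296 3.947 1.554
v 3.115 3.095 2.594
v 4.373 4.099 1.766
v 3.192 3.246 2.806
v 4.36 4.316 1.928
v 3.179 3.463 2.968
v 4.373 3.972 -4.276
v 4.853 3.797 -4.101
v 3.527 2.708 -3.224
v 4.789 3.981 -3.932
v 4.629 4.163 -3.841
v 4.411 4.302 -3.85
v 4.184 4.364 -3.957
v 4.001 4.337 -4.137
v 3.903 4.226 -4.349
v 3.912 4.057 -4.544
v 4.028 3.869 -4.678
v 4.222 3.704 -4.72
v 4.451 3.6 -4.66
v 4.662 3.582 -4.512
v 4.807 3.653 -4.311
f 2 4 1
f 5 2 1
f 1 4 3
f 3 5 1
f 2 8 4
f 6 2 5
f 6 8 2
f 4 8 3
f 7 5 3
f 3 8 7
f 7 6 5
f 8 6 7
f 10 12 9
f 13 10 9
f 9 12 11
f 11 13 9
f 10 16 12
f 14 10 13
f 14 16 10
f 12 16 11
f 15 13 11
f 11 16 15
f 15 14 13
f 16 14 15
f 18 20 17
f 21 18 17
f 17 20 19
f 19 21 17
f 18 24 20
f 22 18 21
f 22 24 18
f 20 24 19
f 23 21 19
f 19 24 23
f 23 22 21
f 24 22 23
f 26 25 29
f 26 29 27
f 27 29 30
f 27 30 28
f 29 25 31
f 29 31 30
f 30 31 32
f 30 32 28
f 31 25 33
f 31 33 32
f 32 33 34
f 32 34 28
f 33 25 35
f 33 35 34
f 34 35 36
f 34 36 28
f 35 25 37
f 35 37 36
f 36 37 38
f 36 38 28
f 37 25 39
f 37 39 38
f 38 39 40
f 38 40 28
f 39 25 41
f 39 41 40
f 40 41 42
f 40 42 28
f 41 25 43
f 41 43 42
f 42 43 44
f 42 44 28
f 43 25 45
f 43 45 44
f 44 45 46
f 44 46 28
f 45 25 47
f 45 47 46
f 46 47 48
f 46 48 28
f 47 25 49
f 47 49 48
f 48 49 50
f 48 50 28
f 49 25 51
f 49 51 50
f 50 51 52
f 50 52 28
f 51 25 53
f 51 53 52
f 52 53 54
f 52 54 28
f 53 25 26
f 53 26 54
f 54 26 27
f 54 27 28
f 56 55 58
f 56 58 57
f 58 55 59
f 58 59 57
f 59 55 60
f 59 60 57
f 60 55 61
f 60 61 57
f 61 55 62
f 61 62 57
f 62 55 63
f 62 63 57
f 63 55 64
f 63 64 57
f 64 55 65
f 64 65 57
f 65 55 66
f 65 66 57
f 66 55 67
f 66 67 57
f 67 55 68
f 67 68 57
f 68 55 69
f 68 69 57
f 69 55 56
f 69 56 57



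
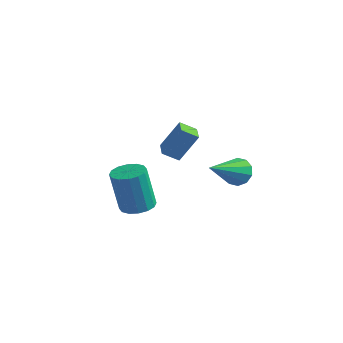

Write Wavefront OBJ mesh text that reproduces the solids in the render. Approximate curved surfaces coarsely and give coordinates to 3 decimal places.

v 1.444 4.565 0.357
v 1.725 4.252 -0.264
v 1.496 2.655 1.343
v 2.08 4.396 -0.004
v 2.192 4.604 0.395
v 2.019 4.798 0.779
v 1.627 4.903 1.001
v 1.164 4.878 0.978
v 0.809 4.734 0.718
v 0.696 4.525 0.319
v 0.87 4.332 -0.065
v 1.262 4.227 -0.288
v 0.821 -0.9 0.304
v 1.361 -1.433 0.278
v 1.14 -1.754 2.27
v 0.599 -1.22 2.296
v 1.553 -1.098 0.353
v 1.331 -1.419 2.346
v 1.548 -0.71 0.415
v 1.327 -1.03 2.407
v 1.348 -0.372 0.447
v 1.127 -0.693 2.44
v 1.007 -0.176 0.441
v 0.786 -0.496 2.433
v 0.616 -0.174 0.398
v 0.395 -0.494 2.39
v 0.28 -0.366 0.33
v 0.059 -0.687 2.322
v 0.089 -0.701 0.254
v -0.133 -1.022 2.247
v 0.093 -1.09 0.193
v -0.128 -1.41 2.185
v 0.293 -1.427 0.16
v 0.072 -1.748 2.153
v 0.634 -1.624 0.167
v 0.413 -1.944 2.159
v 1.025 -1.626 0.21
v 0.804 -1.946 2.202
v -0.224 2.636 1.7
v -0.711 2.108 2.135
v 0.349 3.198 3.026
v -0.139 2.67 3.461
v 0.459 1.99 1.679
v -0.029 1.462 2.114
v 1.031 2.552 3.005
v 0.544 2.024 3.44
f 2 1 4
f 2 4 3
f 4 1 5
f 4 5 3
f 5 1 6
f 5 6 3
f 6 1 7
f 6 7 3
f 7 1 8
f 7 8 3
f 8 1 9
f 8 9 3
f 9 1 10
f 9 10 3
f 10 1 11
f 10 11 3
f 11 1 12
f 11 12 3
f 12 1 2
f 12 2 3
f 14 13 17
f 14 17 15
f 15 17 18
f 15 18 16
f 17 13 19
f 17 19 18
f 18 19 20
f 18 20 16
f 19 13 21
f 19 21 20
f 20 21 22
f 20 22 16
f 21 13 23
f 21 23 22
f 22 23 24
f 22 24 16
f 23 13 25
f 23 25 24
f 24 25 26
f 24 26 16
f 25 13 27
f 25 27 26
f 26 27 28
f 26 28 16
f 27 13 29
f 27 29 28
f 28 29 30
f 28 30 16
f 29 13 31
f 29 31 30
f 30 31 32
f 30 32 16
f 31 13 33
f 31 33 32
f 32 33 34
f 32 34 16
f 33 13 35
f 33 35 34
f 34 35 36
f 34 36 16
f 35 13 37
f 35 37 36
f 36 37 38
f 36 38 16
f 37 13 14
f 37 14 38
f 38 14 15
f 38 15 16
f 40 42 39
f 43 40 39
f 39 42 41
f 41 43 39
f 40 46 42
f 44 40 43
f 44 46 40
f 42 46 41
f 45 43 41
f 41 46 45
f 45 44 43
f 46 44 45



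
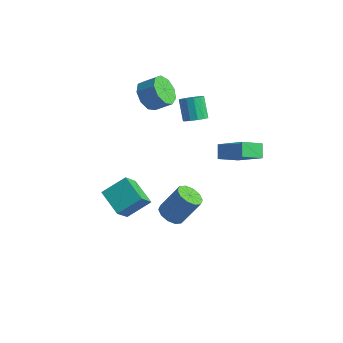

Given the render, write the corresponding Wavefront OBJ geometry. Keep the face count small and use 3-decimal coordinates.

v 0.446 2.769 -0.353
v 2.055 2.761 0.834
v 0.928 3.89 -0.998
v 2.537 3.882 0.189
v 0.883 2.238 -0.949
v 2.492 2.23 0.238
v 1.365 3.359 -1.594
v 2.974 3.351 -0.407
v 2.71 -3.751 0.072
v 3.386 -3.749 -0.23
v 4.025 -3.027 1.207
v 3.35 -3.029 1.508
v 3.182 -3.354 -0.338
v 3.821 -2.632 1.099
v 2.798 -3.11 -0.289
v 3.437 -2.389 1.148
v 2.38 -3.112 -0.102
v 3.02 -2.39 1.334
v 2.089 -3.357 0.151
v 2.728 -2.636 1.587
v 2.035 -3.753 0.373
v 2.674 -3.031 1.81
v 2.239 -4.148 0.481
v 2.878 -3.426 1.918
v 2.623 -4.391 0.432
v 3.262 -3.67 1.869
v 3.04 -4.39 0.246
v 3.68 -3.668 1.682
v 3.332 -4.144 -0.007
v 3.971 -3.423 1.429
v -1.942 -1.817 -4.741
v -1.717 -2.84 -3.505
v -3.4 -1.407 -4.137
v -3.175 -2.43 -2.901
v -1.265 -0.65 -3.899
v -1.04 -1.673 -2.663
v -2.723 -0.24 -3.295
v -2.498 -1.263 -2.059
v -1.381 3.164 0.423
v -0.965 2.829 0.861
v -1.684 3.342 1.935
v -2.099 3.676 1.497
v -0.804 3.178 0.802
v -1.523 3.691 1.876
v -0.826 3.522 0.623
v -1.545 4.035 1.697
v -1.024 3.753 0.38
v -1.743 4.265 1.454
v -1.336 3.796 0.151
v -2.054 4.309 1.225
v -1.661 3.639 0.009
v -2.38 4.151 1.083
v -1.898 3.331 -0.002
v -2.616 3.843 1.072
v -1.97 2.969 0.122
v -2.689 3.482 1.195
v -1.856 2.67 0.341
v -2.574 3.182 1.415
v -1.59 2.527 0.587
v -2.309 3.04 1.661
v -1.258 2.586 0.781
v -1.977 3.099 1.854
v -3.476 1.696 2.218
v -3.077 2.122 1.443
v -2.266 2.57 2.107
v -2.664 2.144 2.882
v -3.526 2.526 1.719
v -2.714 2.974 2.383
v -3.951 2.542 2.228
v -3.14 2.99 2.892
v -4.154 2.161 2.732
v -3.343 2.609 3.396
v -4.039 1.563 2.996
v -3.228 2.011 3.66
v -3.661 1.027 2.896
v -2.85 1.475 3.56
v -3.196 0.804 2.478
v -2.385 1.252 3.142
v -2.862 0.999 1.939
v -2.051 1.447 2.603
v -2.815 1.519 1.53
v -2.004 1.967 2.194
f 2 4 1
f 5 2 1
f 1 4 3
f 3 5 1
f 2 8 4
f 6 2 5
f 6 8 2
f 4 8 3
f 7 5 3
f 3 8 7
f 7 6 5
f 8 6 7
f 10 9 13
f 10 13 11
f 11 13 14
f 11 14 12
f 13 9 15
f 13 15 14
f 14 15 16
f 14 16 12
f 15 9 17
f 15 17 16
f 16 17 18
f 16 18 12
f 17 9 19
f 17 19 18
f 18 19 20
f 18 20 12
f 19 9 21
f 19 21 20
f 20 21 22
f 20 22 12
f 21 9 23
f 21 23 22
f 22 23 24
f 22 24 12
f 23 9 25
f 23 25 24
f 24 25 26
f 24 26 12
f 25 9 27
f 25 27 26
f 26 27 28
f 26 28 12
f 27 9 29
f 27 29 28
f 28 29 30
f 28 30 12
f 29 9 10
f 29 10 30
f 30 10 11
f 30 11 12
f 32 34 31
f 35 32 31
f 31 34 33
f 33 35 31
f 32 38 34
f 36 32 35
f 36 38 32
f 34 38 33
f 37 35 33
f 33 38 37
f 37 36 35
f 38 36 37
f 40 39 43
f 40 43 41
f 41 43 44
f 41 44 42
f 43 39 45
f 43 45 44
f 44 45 46
f 44 46 42
f 45 39 47
f 45 47 46
f 46 47 48
f 46 48 42
f 47 39 49
f 47 49 48
f 48 49 50
f 48 50 42
f 49 39 51
f 49 51 50
f 50 51 52
f 50 52 42
f 51 39 53
f 51 53 52
f 52 53 54
f 52 54 42
f 53 39 55
f 53 55 54
f 54 55 56
f 54 56 42
f 55 39 57
f 55 57 56
f 56 57 58
f 56 58 42
f 57 39 59
f 57 59 58
f 58 59 60
f 58 60 42
f 59 39 61
f 59 61 60
f 60 61 62
f 60 62 42
f 61 39 40
f 61 40 62
f 62 40 41
f 62 41 42
f 64 63 67
f 64 67 65
f 65 67 68
f 65 68 66
f 67 63 69
f 67 69 68
f 68 69 70
f 68 70 66
f 69 63 71
f 69 71 70
f 70 71 72
f 70 72 66
f 71 63 73
f 71 73 72
f 72 73 74
f 72 74 66
f 73 63 75
f 73 75 74
f 74 75 76
f 74 76 66
f 75 63 77
f 75 77 76
f 76 77 78
f 76 78 66
f 77 63 79
f 77 79 78
f 78 79 80
f 78 80 66
f 79 63 81
f 79 81 80
f 80 81 82
f 80 82 66
f 81 63 64
f 81 64 82
f 82 64 65
f 82 65 66



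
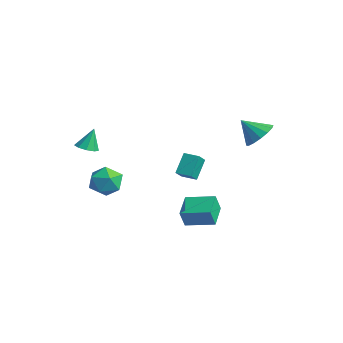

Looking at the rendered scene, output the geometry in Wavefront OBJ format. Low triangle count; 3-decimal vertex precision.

v -2.841 -2.263 -0.052
v -2.409 -1.794 -0.221
v -2.899 -1.777 1.152
v -2.83 -1.651 -0.299
v -3.256 -1.794 -0.261
v -3.488 -2.157 -0.126
v -3.418 -2.569 0.044
v -3.077 -2.838 0.168
v -2.626 -2.838 0.19
v -2.276 -2.569 0.098
v -2.19 -2.156 -0.064
v -2.736 -1.469 -2.896
v -1.958 -0.815 -2.809
v -2.022 -2.465 -1.791
v -1.244 -1.811 -1.704
v -2.167 -1.557 -1.35
v -2.607 -0.941 -2.033
v -1.373 -2.339 -2.567
v -1.813 -1.723 -3.25
v -1.115 -1.353 -2.605
v -1.606 -0.87 -1.853
v -2.374 -2.41 -2.747
v -2.865 -1.927 -1.995
v 1.381 1.033 -4.684
v 1.448 0.676 -3.667
v 0.363 1.985 -4.284
v 0.429 1.628 -3.267
v 2.531 2.132 -4.373
v 2.597 1.775 -3.356
v 1.512 3.084 -3.973
v 1.579 2.727 -2.956
v 4.172 3.614 2.348
v 4.708 3.964 3.008
v 3.468 2.946 3.272
v 4.35 4.276 2.961
v 3.945 4.41 2.75
v 3.601 4.33 2.431
v 3.409 4.059 2.089
v 3.422 3.669 1.817
v 3.636 3.263 1.687
v 3.993 2.952 1.734
v 4.398 2.818 1.945
v 4.743 2.897 2.265
v 4.934 3.168 2.606
v 4.921 3.559 2.878
v -2.839 3.388 -3.757
v -2.428 2.767 -3.121
v -3.295 4.176 -2.692
v -2.883 3.554 -2.056
v -2.077 3.866 -3.784
v -1.665 3.244 -3.148
v -2.532 4.653 -2.719
v -2.121 4.032 -2.083
f 2 1 4
f 2 4 3
f 4 1 5
f 4 5 3
f 5 1 6
f 5 6 3
f 6 1 7
f 6 7 3
f 7 1 8
f 7 8 3
f 8 1 9
f 8 9 3
f 9 1 10
f 9 10 3
f 10 1 11
f 10 11 3
f 11 1 2
f 11 2 3
f 12 23 17
f 12 17 13
f 12 13 19
f 12 19 22
f 12 22 23
f 13 17 21
f 17 23 16
f 23 22 14
f 22 19 18
f 19 13 20
f 15 21 16
f 15 16 14
f 15 14 18
f 15 18 20
f 15 20 21
f 16 21 17
f 14 16 23
f 18 14 22
f 20 18 19
f 21 20 13
f 25 27 24
f 28 25 24
f 24 27 26
f 26 28 24
f 25 31 27
f 29 25 28
f 29 31 25
f 27 31 26
f 30 28 26
f 26 31 30
f 30 29 28
f 31 29 30
f 33 32 35
f 33 35 34
f 35 32 36
f 35 36 34
f 36 32 37
f 36 37 34
f 37 32 38
f 37 38 34
f 38 32 39
f 38 39 34
f 39 32 40
f 39 40 34
f 40 32 41
f 40 41 34
f 41 32 42
f 41 42 34
f 42 32 43
f 42 43 34
f 43 32 44
f 43 44 34
f 44 32 45
f 44 45 34
f 45 32 33
f 45 33 34
f 47 49 46
f 50 47 46
f 46 49 48
f 48 50 46
f 47 53 49
f 51 47 50
f 51 53 47
f 49 53 48
f 52 50 48
f 48 53 52
f 52 51 50
f 53 51 52



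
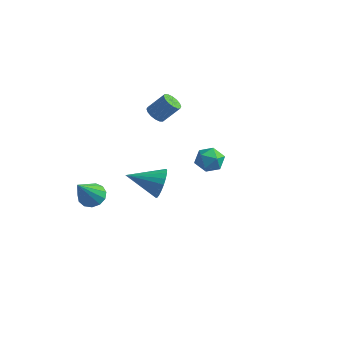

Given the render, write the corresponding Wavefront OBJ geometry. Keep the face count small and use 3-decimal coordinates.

v 2.721 -1.643 1.414
v 3.431 -1.35 1.291
v 3.169 -2.33 2.369
v 3.879 -2.037 2.246
v 3.313 -1.581 2.523
v 3.036 -1.156 1.933
v 3.564 -2.524 1.727
v 3.287 -2.099 1.137
v 3.952 -1.894 1.485
v 3.797 -1.312 1.977
v 2.803 -2.368 1.683
v 2.648 -1.786 2.175
v -2.146 1.384 -4.126
v -1.645 1.109 -3.38
v -3.614 0.316 -3.534
v -1.823 1.43 -3.244
v -2.057 1.742 -3.261
v -2.307 1.993 -3.428
v -2.529 2.138 -3.715
v -2.684 2.153 -4.073
v -2.747 2.035 -4.441
v -2.705 1.805 -4.754
v -2.567 1.502 -4.958
v -2.356 1.179 -5.019
v -2.109 0.891 -4.925
v -1.868 0.688 -4.693
v -1.675 0.606 -4.363
v -1.564 0.659 -3.992
v -1.553 0.837 -3.644
v -3.614 2.756 -0.219
v -3.123 2.758 -0.564
v -2.454 3.327 0.395
v -2.946 3.324 0.739
v -3.265 3.027 -0.624
v -2.596 3.596 0.334
v -3.501 3.224 -0.577
v -2.832 3.793 0.382
v -3.767 3.295 -0.433
v -3.098 3.864 0.526
v -3.992 3.222 -0.232
v -3.323 3.79 0.726
v -4.116 3.023 -0.028
v -3.447 3.592 0.931
v -4.106 2.753 0.125
v -3.437 3.322 1.084
v -3.964 2.484 0.186
v -3.295 3.053 1.144
v -3.728 2.287 0.138
v -3.059 2.856 1.097
v -3.462 2.216 -0.006
v -2.793 2.785 0.953
v -3.237 2.29 -0.206
v -2.568 2.858 0.752
v -3.113 2.488 -0.411
v -2.444 3.057 0.548
v -3.525 -2.405 -3.463
v -2.842 -2.606 -3.729
v -3.275 -3.755 -1.797
v -2.776 -2.273 -3.469
v -2.948 -1.981 -3.206
v -3.304 -1.824 -3.026
v -3.729 -1.851 -2.984
v -4.089 -2.054 -3.095
v -4.271 -2.368 -3.322
v -4.215 -2.694 -3.595
v -3.94 -2.928 -3.825
v -3.534 -2.996 -3.941
v -3.124 -2.876 -3.905
f 1 12 6
f 1 6 2
f 1 2 8
f 1 8 11
f 1 11 12
f 2 6 10
f 6 12 5
f 12 11 3
f 11 8 7
f 8 2 9
f 4 10 5
f 4 5 3
f 4 3 7
f 4 7 9
f 4 9 10
f 5 10 6
f 3 5 12
f 7 3 11
f 9 7 8
f 10 9 2
f 14 13 16
f 14 16 15
f 16 13 17
f 16 17 15
f 17 13 18
f 17 18 15
f 18 13 19
f 18 19 15
f 19 13 20
f 19 20 15
f 20 13 21
f 20 21 15
f 21 13 22
f 21 22 15
f 22 13 23
f 22 23 15
f 23 13 24
f 23 24 15
f 24 13 25
f 24 25 15
f 25 13 26
f 25 26 15
f 26 13 27
f 26 27 15
f 27 13 28
f 27 28 15
f 28 13 29
f 28 29 15
f 29 13 14
f 29 14 15
f 31 30 34
f 31 34 32
f 32 34 35
f 32 35 33
f 34 30 36
f 34 36 35
f 35 36 37
f 35 37 33
f 36 30 38
f 36 38 37
f 37 38 39
f 37 39 33
f 38 30 40
f 38 40 39
f 39 40 41
f 39 41 33
f 40 30 42
f 40 42 41
f 41 42 43
f 41 43 33
f 42 30 44
f 42 44 43
f 43 44 45
f 43 45 33
f 44 30 46
f 44 46 45
f 45 46 47
f 45 47 33
f 46 30 48
f 46 48 47
f 47 48 49
f 47 49 33
f 48 30 50
f 48 50 49
f 49 50 51
f 49 51 33
f 50 30 52
f 50 52 51
f 51 52 53
f 51 53 33
f 52 30 54
f 52 54 53
f 53 54 55
f 53 55 33
f 54 30 31
f 54 31 55
f 55 31 32
f 55 32 33
f 57 56 59
f 57 59 58
f 59 56 60
f 59 60 58
f 60 56 61
f 60 61 58
f 61 56 62
f 61 62 58
f 62 56 63
f 62 63 58
f 63 56 64
f 63 64 58
f 64 56 65
f 64 65 58
f 65 56 66
f 65 66 58
f 66 56 67
f 66 67 58
f 67 56 68
f 67 68 58
f 68 56 57
f 68 57 58



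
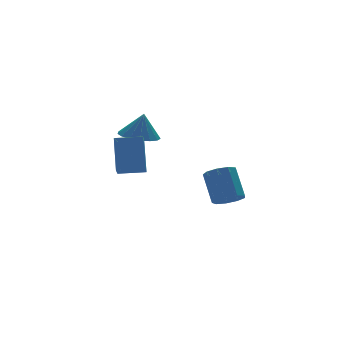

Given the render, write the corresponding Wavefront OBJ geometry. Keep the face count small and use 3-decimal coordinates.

v -2.609 -4.339 2.334
v -2.177 -3.357 3.853
v -3.716 -3.704 2.239
v -3.284 -2.722 3.758
v -2.196 -3.698 1.802
v -1.764 -2.716 3.321
v -3.303 -3.063 1.707
v -2.871 -2.081 3.226
v 2.914 -2.36 -1.519
v 3.717 -2.468 -1.532
v 3.889 -1.347 -0.134
v 3.086 -1.24 -0.121
v 3.577 -2.041 -1.857
v 3.75 -0.921 -0.459
v 3.127 -1.763 -2.024
v 3.3 -0.643 -0.625
v 2.578 -1.765 -1.954
v 2.75 -0.645 -0.556
v 2.185 -2.045 -1.681
v 2.358 -0.925 -0.283
v 2.134 -2.473 -1.333
v 2.306 -1.353 0.066
v 2.447 -2.848 -1.071
v 2.62 -1.727 0.327
v 2.979 -2.994 -1.019
v 3.151 -1.874 0.379
v 3.48 -2.844 -1.201
v 3.653 -1.724 0.197
v -1.258 -1.321 3.062
v -0.63 -0.565 2.95
v -1.002 -1.339 4.378
v -1.046 -0.355 3.034
v -1.511 -0.366 3.124
v -1.918 -0.597 3.201
v -2.174 -0.993 3.245
v -2.22 -1.465 3.248
v -2.046 -1.904 3.208
v -1.691 -2.209 3.135
v -1.237 -2.311 3.045
v -0.788 -2.186 2.959
v -0.447 -1.864 2.897
v -0.291 -1.417 2.873
v -0.357 -0.948 2.892
f 2 4 1
f 5 2 1
f 1 4 3
f 3 5 1
f 2 8 4
f 6 2 5
f 6 8 2
f 4 8 3
f 7 5 3
f 3 8 7
f 7 6 5
f 8 6 7
f 10 9 13
f 10 13 11
f 11 13 14
f 11 14 12
f 13 9 15
f 13 15 14
f 14 15 16
f 14 16 12
f 15 9 17
f 15 17 16
f 16 17 18
f 16 18 12
f 17 9 19
f 17 19 18
f 18 19 20
f 18 20 12
f 19 9 21
f 19 21 20
f 20 21 22
f 20 22 12
f 21 9 23
f 21 23 22
f 22 23 24
f 22 24 12
f 23 9 25
f 23 25 24
f 24 25 26
f 24 26 12
f 25 9 27
f 25 27 26
f 26 27 28
f 26 28 12
f 27 9 10
f 27 10 28
f 28 10 11
f 28 11 12
f 30 29 32
f 30 32 31
f 32 29 33
f 32 33 31
f 33 29 34
f 33 34 31
f 34 29 35
f 34 35 31
f 35 29 36
f 35 36 31
f 36 29 37
f 36 37 31
f 37 29 38
f 37 38 31
f 38 29 39
f 38 39 31
f 39 29 40
f 39 40 31
f 40 29 41
f 40 41 31
f 41 29 42
f 41 42 31
f 42 29 43
f 42 43 31
f 43 29 30
f 43 30 31



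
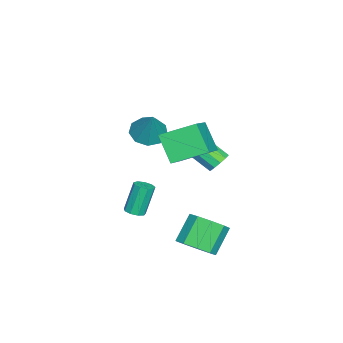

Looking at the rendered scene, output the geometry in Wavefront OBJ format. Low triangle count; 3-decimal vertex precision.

v 0.901 0.747 -3.104
v 1.216 0.388 -2.924
v 0.713 0.695 -1.436
v 0.399 1.053 -1.616
v 1.379 0.696 -2.932
v 0.876 1.003 -1.444
v 1.318 1.028 -3.021
v 0.816 1.335 -1.533
v 1.063 1.228 -3.149
v 0.56 1.535 -1.661
v 0.732 1.203 -3.255
v 0.229 1.51 -1.767
v 0.48 0.964 -3.291
v -0.023 1.271 -1.803
v 0.425 0.624 -3.239
v -0.077 0.93 -1.752
v 0.593 0.341 -3.124
v 0.091 0.647 -1.636
v 0.906 0.248 -3
v 0.403 0.554 -1.512
v 1.725 3.782 -4.342
v 2.242 4.586 -4.127
v 1.211 4.943 -2.983
v 0.695 4.138 -3.198
v 1.778 4.729 -4.589
v 0.747 5.085 -3.446
v 1.289 4.428 -4.936
v 0.259 4.784 -3.792
v 1.005 3.825 -5.004
v -0.026 4.181 -3.861
v 1.057 3.202 -4.763
v 0.027 3.558 -3.619
v 1.422 2.85 -4.324
v 0.392 3.206 -3.181
v 1.929 2.934 -3.894
v 0.899 3.291 -2.75
v 2.341 3.415 -3.673
v 1.31 3.772 -2.529
v 2.464 4.068 -3.765
v 1.434 4.424 -2.621
v -3.087 3.581 -1.926
v -2.597 3.767 -1.558
v -2.803 2.625 -0.706
v -3.293 2.439 -1.074
v -2.927 3.933 -1.416
v -3.133 2.79 -0.564
v -3.318 3.964 -1.468
v -3.524 2.822 -0.616
v -3.621 3.849 -1.695
v -3.826 2.707 -0.843
v -3.72 3.632 -2.011
v -3.925 2.489 -1.159
v -3.577 3.395 -2.294
v -3.783 2.253 -1.442
v -3.247 3.23 -2.436
v -3.453 2.087 -1.584
v -2.856 3.198 -2.384
v -3.062 2.056 -1.532
v -2.554 3.313 -2.157
v -2.759 2.171 -1.305
v -2.455 3.531 -1.841
v -2.66 2.388 -0.989
v -1.652 1.543 0.617
v 0.096 1.61 1.606
v -2.125 3.155 1.344
v -0.377 3.221 2.333
v -0.963 2.319 -0.653
v 0.785 2.385 0.336
v -1.436 3.93 0.074
v 0.312 3.997 1.063
v -4.28 -0.173 -1.187
v -3.502 0.029 -1.655
v -3.44 0.293 0.407
v -3.87 0.546 -1.612
v -4.43 0.727 -1.37
v -4.92 0.486 -1.042
v -5.11 -0.062 -0.782
v -4.911 -0.662 -0.711
v -4.417 -1.033 -0.863
v -3.859 -1.002 -1.166
v -3.498 -0.582 -1.479
f 2 1 5
f 2 5 3
f 3 5 6
f 3 6 4
f 5 1 7
f 5 7 6
f 6 7 8
f 6 8 4
f 7 1 9
f 7 9 8
f 8 9 10
f 8 10 4
f 9 1 11
f 9 11 10
f 10 11 12
f 10 12 4
f 11 1 13
f 11 13 12
f 12 13 14
f 12 14 4
f 13 1 15
f 13 15 14
f 14 15 16
f 14 16 4
f 15 1 17
f 15 17 16
f 16 17 18
f 16 18 4
f 17 1 19
f 17 19 18
f 18 19 20
f 18 20 4
f 19 1 2
f 19 2 20
f 20 2 3
f 20 3 4
f 22 21 25
f 22 25 23
f 23 25 26
f 23 26 24
f 25 21 27
f 25 27 26
f 26 27 28
f 26 28 24
f 27 21 29
f 27 29 28
f 28 29 30
f 28 30 24
f 29 21 31
f 29 31 30
f 30 31 32
f 30 32 24
f 31 21 33
f 31 33 32
f 32 33 34
f 32 34 24
f 33 21 35
f 33 35 34
f 34 35 36
f 34 36 24
f 35 21 37
f 35 37 36
f 36 37 38
f 36 38 24
f 37 21 39
f 37 39 38
f 38 39 40
f 38 40 24
f 39 21 22
f 39 22 40
f 40 22 23
f 40 23 24
f 42 41 45
f 42 45 43
f 43 45 46
f 43 46 44
f 45 41 47
f 45 47 46
f 46 47 48
f 46 48 44
f 47 41 49
f 47 49 48
f 48 49 50
f 48 50 44
f 49 41 51
f 49 51 50
f 50 51 52
f 50 52 44
f 51 41 53
f 51 53 52
f 52 53 54
f 52 54 44
f 53 41 55
f 53 55 54
f 54 55 56
f 54 56 44
f 55 41 57
f 55 57 56
f 56 57 58
f 56 58 44
f 57 41 59
f 57 59 58
f 58 59 60
f 58 60 44
f 59 41 61
f 59 61 60
f 60 61 62
f 60 62 44
f 61 41 42
f 61 42 62
f 62 42 43
f 62 43 44
f 64 66 63
f 67 64 63
f 63 66 65
f 65 67 63
f 64 70 66
f 68 64 67
f 68 70 64
f 66 70 65
f 69 67 65
f 65 70 69
f 69 68 67
f 70 68 69
f 72 71 74
f 72 74 73
f 74 71 75
f 74 75 73
f 75 71 76
f 75 76 73
f 76 71 77
f 76 77 73
f 77 71 78
f 77 78 73
f 78 71 79
f 78 79 73
f 79 71 80
f 79 80 73
f 80 71 81
f 80 81 73
f 81 71 72
f 81 72 73



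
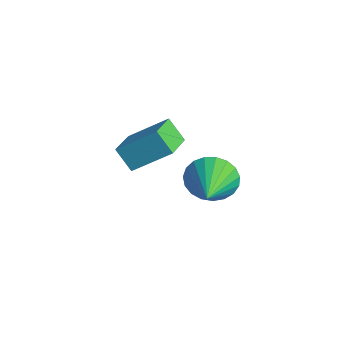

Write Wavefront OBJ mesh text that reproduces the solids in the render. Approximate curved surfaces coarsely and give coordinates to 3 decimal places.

v -2.335 -3.394 0.514
v -3.113 -3.655 1.375
v -1.453 -2.049 1.719
v -2.231 -2.311 2.581
v -1.349 -4.529 1.059
v -2.127 -4.791 1.921
v -0.467 -3.185 2.265
v -1.245 -3.446 3.126
v 1.812 -2.853 2.426
v 2.386 -2.632 1.539
v 3.308 -3.987 3.114
v 2.511 -2.3 1.816
v 2.514 -2.065 2.198
v 2.396 -1.965 2.62
v 2.176 -2.019 3.008
v 1.894 -2.217 3.296
v 1.598 -2.525 3.433
v 1.338 -2.89 3.396
v 1.16 -3.248 3.192
v 1.095 -3.538 2.855
v 1.154 -3.709 2.444
v 1.327 -3.733 2.03
v 1.583 -3.604 1.685
v 1.879 -3.345 1.467
v 2.163 -3.001 1.416
f 2 4 1
f 5 2 1
f 1 4 3
f 3 5 1
f 2 8 4
f 6 2 5
f 6 8 2
f 4 8 3
f 7 5 3
f 3 8 7
f 7 6 5
f 8 6 7
f 10 9 12
f 10 12 11
f 12 9 13
f 12 13 11
f 13 9 14
f 13 14 11
f 14 9 15
f 14 15 11
f 15 9 16
f 15 16 11
f 16 9 17
f 16 17 11
f 17 9 18
f 17 18 11
f 18 9 19
f 18 19 11
f 19 9 20
f 19 20 11
f 20 9 21
f 20 21 11
f 21 9 22
f 21 22 11
f 22 9 23
f 22 23 11
f 23 9 24
f 23 24 11
f 24 9 25
f 24 25 11
f 25 9 10
f 25 10 11



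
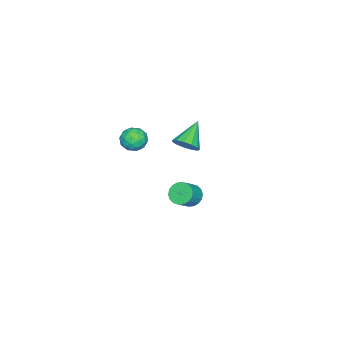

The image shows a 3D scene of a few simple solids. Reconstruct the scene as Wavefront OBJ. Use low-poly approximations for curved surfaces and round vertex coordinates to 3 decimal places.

v 3.855 1.609 2.73
v 4.266 1.726 3.271
v 2.645 1.591 3.65
v 4.159 2.075 3.137
v 3.955 2.276 2.874
v 3.72 2.265 2.565
v 3.527 2.046 2.308
v 3.439 1.688 2.185
v 3.482 1.305 2.235
v 3.644 1.018 2.442
v 3.873 0.919 2.74
v 4.095 1.039 3.035
v 4.242 1.34 3.233
v 0.482 0.049 -3.791
v 0.884 -0.114 -4.301
v 1.7 -0.233 -3.62
v 1.298 -0.069 -3.109
v 0.914 0.182 -4.285
v 1.73 0.064 -3.604
v 0.858 0.452 -4.172
v 1.674 0.334 -3.49
v 0.728 0.642 -3.982
v 1.544 0.524 -3.301
v 0.549 0.715 -3.755
v 1.365 0.597 -3.074
v 0.356 0.656 -3.535
v 1.173 0.537 -2.854
v 0.189 0.476 -3.366
v 1.006 0.358 -2.684
v 0.08 0.213 -3.28
v 0.896 0.094 -2.599
v 0.05 -0.084 -3.296
v 0.866 -0.202 -2.615
v 0.106 -0.354 -3.41
v 0.922 -0.472 -2.728
v 0.236 -0.544 -3.599
v 1.052 -0.662 -2.918
v 0.415 -0.617 -3.826
v 1.231 -0.735 -3.145
v 0.607 -0.557 -4.046
v 1.424 -0.676 -3.365
v 0.774 -0.378 -4.216
v 1.591 -0.496 -3.534
v 4.069 -0.438 2.296
v 4.386 -0.931 2.705
v 3.474 -1.269 1.755
v 3.791 -1.762 2.164
v 3.322 -1.307 2.452
v 3.689 -0.793 2.787
v 4.171 -1.407 1.673
v 4.538 -0.893 2.008
v 4.449 -1.53 2.32
v 3.924 -1.468 2.802
v 3.936 -0.732 1.658
v 3.411 -0.67 2.14
v 4.28 -0.611 2.548
v 3.58 -1.589 1.912
v 3.304 -1.321 2.081
v 3.491 -1.611 2.322
v 3.87 -0.53 2.596
v 4.057 -0.82 2.837
v 3.431 -1.041 2.688
v 3.803 -1.38 1.623
v 3.99 -1.67 1.864
v 4.369 -0.589 2.138
v 4.556 -0.879 2.379
v 4.429 -1.159 1.772
v 4.503 -1.253 2.562
v 4.154 -1.742 2.244
v 4.377 -1.533 1.956
v 4.593 -1.231 2.152
v 4.195 -1.217 2.845
v 3.845 -1.706 2.527
v 3.569 -1.438 2.697
v 3.785 -1.136 2.893
v 4.232 -1.569 2.619
v 4.015 -0.494 1.933
v 3.665 -0.983 1.615
v 4.075 -1.064 1.567
v 4.291 -0.762 1.763
v 3.706 -0.458 2.216
v 3.357 -0.947 1.898
v 3.267 -0.969 2.308
v 3.483 -0.667 2.504
v 3.628 -0.631 1.841
f 2 1 4
f 2 4 3
f 4 1 5
f 4 5 3
f 5 1 6
f 5 6 3
f 6 1 7
f 6 7 3
f 7 1 8
f 7 8 3
f 8 1 9
f 8 9 3
f 9 1 10
f 9 10 3
f 10 1 11
f 10 11 3
f 11 1 12
f 11 12 3
f 12 1 13
f 12 13 3
f 13 1 2
f 13 2 3
f 15 14 18
f 15 18 16
f 16 18 19
f 16 19 17
f 18 14 20
f 18 20 19
f 19 20 21
f 19 21 17
f 20 14 22
f 20 22 21
f 21 22 23
f 21 23 17
f 22 14 24
f 22 24 23
f 23 24 25
f 23 25 17
f 24 14 26
f 24 26 25
f 25 26 27
f 25 27 17
f 26 14 28
f 26 28 27
f 27 28 29
f 27 29 17
f 28 14 30
f 28 30 29
f 29 30 31
f 29 31 17
f 30 14 32
f 30 32 31
f 31 32 33
f 31 33 17
f 32 14 34
f 32 34 33
f 33 34 35
f 33 35 17
f 34 14 36
f 34 36 35
f 35 36 37
f 35 37 17
f 36 14 38
f 36 38 37
f 37 38 39
f 37 39 17
f 38 14 40
f 38 40 39
f 39 40 41
f 39 41 17
f 40 14 42
f 40 42 41
f 41 42 43
f 41 43 17
f 42 14 15
f 42 15 43
f 43 15 16
f 43 16 17
f 44 81 60
f 81 55 84
f 60 84 49
f 81 84 60
f 44 60 56
f 60 49 61
f 56 61 45
f 60 61 56
f 44 56 65
f 56 45 66
f 65 66 51
f 56 66 65
f 44 65 77
f 65 51 80
f 77 80 54
f 65 80 77
f 44 77 81
f 77 54 85
f 81 85 55
f 77 85 81
f 45 61 72
f 61 49 75
f 72 75 53
f 61 75 72
f 49 84 62
f 84 55 83
f 62 83 48
f 84 83 62
f 55 85 82
f 85 54 78
f 82 78 46
f 85 78 82
f 54 80 79
f 80 51 67
f 79 67 50
f 80 67 79
f 51 66 71
f 66 45 68
f 71 68 52
f 66 68 71
f 47 73 59
f 73 53 74
f 59 74 48
f 73 74 59
f 47 59 57
f 59 48 58
f 57 58 46
f 59 58 57
f 47 57 64
f 57 46 63
f 64 63 50
f 57 63 64
f 47 64 69
f 64 50 70
f 69 70 52
f 64 70 69
f 47 69 73
f 69 52 76
f 73 76 53
f 69 76 73
f 48 74 62
f 74 53 75
f 62 75 49
f 74 75 62
f 46 58 82
f 58 48 83
f 82 83 55
f 58 83 82
f 50 63 79
f 63 46 78
f 79 78 54
f 63 78 79
f 52 70 71
f 70 50 67
f 71 67 51
f 70 67 71
f 53 76 72
f 76 52 68
f 72 68 45
f 76 68 72



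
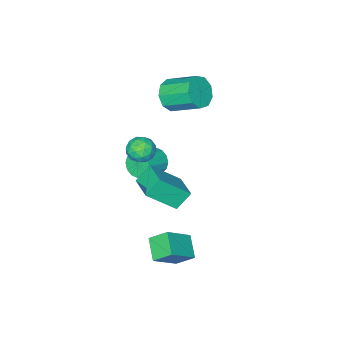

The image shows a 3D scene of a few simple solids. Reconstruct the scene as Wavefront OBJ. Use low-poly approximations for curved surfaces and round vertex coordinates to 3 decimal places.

v 0.639 -0.572 0.694
v 1.382 -0.542 0.325
v 1.078 -1.558 1.495
v 1.821 -1.528 1.126
v 1.57 -0.899 1.607
v 1.299 -0.289 1.112
v 1.161 -1.811 0.708
v 0.89 -1.201 0.213
v 1.705 -1.307 0.333
v 1.958 -0.744 0.889
v 0.502 -1.356 0.931
v 0.755 -0.793 1.487
v 0.972 -0.47 0.439
v 1.488 -1.63 1.381
v 1.34 -1.26 1.664
v 1.777 -1.242 1.446
v 0.923 -0.322 0.902
v 1.36 -0.304 0.685
v 1.471 -0.514 1.438
v 1.1 -1.796 1.135
v 1.537 -1.778 0.918
v 0.683 -0.858 0.374
v 1.12 -0.84 0.156
v 0.989 -1.586 0.382
v 1.599 -0.902 0.227
v 1.856 -1.482 0.698
v 1.469 -1.648 0.452
v 1.309 -1.29 0.162
v 1.747 -0.571 0.554
v 2.005 -1.151 1.024
v 1.858 -0.781 1.307
v 1.698 -0.423 1.016
v 1.937 -1.021 0.559
v 0.455 -0.949 0.796
v 0.713 -1.529 1.266
v 0.762 -1.677 0.804
v 0.602 -1.319 0.513
v 0.604 -0.618 1.122
v 0.861 -1.198 1.593
v 1.151 -0.81 1.658
v 0.991 -0.452 1.368
v 0.523 -1.079 1.261
v 2.546 2.965 -4.827
v 1.892 1.934 -4.204
v 2.01 3.766 -4.063
v 1.357 2.735 -3.44
v 3.943 2.785 -3.66
v 3.29 1.754 -3.037
v 3.408 3.586 -2.896
v 2.754 2.555 -2.273
v 1.193 1.847 0.539
v 2.478 1.011 1.93
v 1.811 3.253 0.812
v 3.096 2.417 2.203
v 1.984 1.663 -0.303
v 3.269 0.827 1.088
v 2.602 3.069 -0.03
v 3.887 2.233 1.361
v -3.099 -3.487 1.002
v -2.544 -2.905 0.373
v -3.127 -1.272 1.37
v -3.681 -1.853 1.998
v -3.19 -2.982 0.12
v -3.773 -1.348 1.117
v -3.793 -3.294 0.28
v -4.376 -1.661 1.276
v -4.071 -3.697 0.777
v -4.654 -2.063 1.774
v -3.894 -4.001 1.38
v -4.477 -2.368 2.376
v -3.345 -4.065 1.805
v -3.928 -2.431 2.802
v -2.68 -3.858 1.855
v -3.263 -2.225 2.851
v -2.212 -3.477 1.505
v -2.794 -1.844 2.502
v -2.158 -3.101 0.92
v -2.741 -1.468 1.917
v -0.603 -1.929 -1.919
v -0.306 -1.615 -2.604
v 1.059 -1.557 -1.986
v 0.763 -1.871 -1.301
v -0.424 -1.284 -2.375
v 0.942 -1.226 -1.757
v -0.59 -1.126 -2.024
v 0.776 -1.068 -1.406
v -0.759 -1.183 -1.645
v 0.606 -1.125 -1.026
v -0.886 -1.44 -1.339
v 0.479 -1.382 -0.721
v -0.938 -1.828 -1.189
v 0.428 -1.77 -0.57
v -0.899 -2.243 -1.234
v 0.466 -2.185 -0.616
v -0.782 -2.574 -1.463
v 0.584 -2.516 -0.845
v -0.616 -2.732 -1.814
v 0.75 -2.674 -1.196
v -0.446 -2.675 -2.194
v 0.919 -2.617 -1.575
v -0.319 -2.418 -2.499
v 1.046 -2.36 -1.881
v -0.268 -2.03 -2.65
v 1.098 -1.972 -2.031
f 1 38 17
f 38 12 41
f 17 41 6
f 38 41 17
f 1 17 13
f 17 6 18
f 13 18 2
f 17 18 13
f 1 13 22
f 13 2 23
f 22 23 8
f 13 23 22
f 1 22 34
f 22 8 37
f 34 37 11
f 22 37 34
f 1 34 38
f 34 11 42
f 38 42 12
f 34 42 38
f 2 18 29
f 18 6 32
f 29 32 10
f 18 32 29
f 6 41 19
f 41 12 40
f 19 40 5
f 41 40 19
f 12 42 39
f 42 11 35
f 39 35 3
f 42 35 39
f 11 37 36
f 37 8 24
f 36 24 7
f 37 24 36
f 8 23 28
f 23 2 25
f 28 25 9
f 23 25 28
f 4 30 16
f 30 10 31
f 16 31 5
f 30 31 16
f 4 16 14
f 16 5 15
f 14 15 3
f 16 15 14
f 4 14 21
f 14 3 20
f 21 20 7
f 14 20 21
f 4 21 26
f 21 7 27
f 26 27 9
f 21 27 26
f 4 26 30
f 26 9 33
f 30 33 10
f 26 33 30
f 5 31 19
f 31 10 32
f 19 32 6
f 31 32 19
f 3 15 39
f 15 5 40
f 39 40 12
f 15 40 39
f 7 20 36
f 20 3 35
f 36 35 11
f 20 35 36
f 9 27 28
f 27 7 24
f 28 24 8
f 27 24 28
f 10 33 29
f 33 9 25
f 29 25 2
f 33 25 29
f 44 46 43
f 47 44 43
f 43 46 45
f 45 47 43
f 44 50 46
f 48 44 47
f 48 50 44
f 46 50 45
f 49 47 45
f 45 50 49
f 49 48 47
f 50 48 49
f 52 54 51
f 55 52 51
f 51 54 53
f 53 55 51
f 52 58 54
f 56 52 55
f 56 58 52
f 54 58 53
f 57 55 53
f 53 58 57
f 57 56 55
f 58 56 57
f 60 59 63
f 60 63 61
f 61 63 64
f 61 64 62
f 63 59 65
f 63 65 64
f 64 65 66
f 64 66 62
f 65 59 67
f 65 67 66
f 66 67 68
f 66 68 62
f 67 59 69
f 67 69 68
f 68 69 70
f 68 70 62
f 69 59 71
f 69 71 70
f 70 71 72
f 70 72 62
f 71 59 73
f 71 73 72
f 72 73 74
f 72 74 62
f 73 59 75
f 73 75 74
f 74 75 76
f 74 76 62
f 75 59 77
f 75 77 76
f 76 77 78
f 76 78 62
f 77 59 60
f 77 60 78
f 78 60 61
f 78 61 62
f 80 79 83
f 80 83 81
f 81 83 84
f 81 84 82
f 83 79 85
f 83 85 84
f 84 85 86
f 84 86 82
f 85 79 87
f 85 87 86
f 86 87 88
f 86 88 82
f 87 79 89
f 87 89 88
f 88 89 90
f 88 90 82
f 89 79 91
f 89 91 90
f 90 91 92
f 90 92 82
f 91 79 93
f 91 93 92
f 92 93 94
f 92 94 82
f 93 79 95
f 93 95 94
f 94 95 96
f 94 96 82
f 95 79 97
f 95 97 96
f 96 97 98
f 96 98 82
f 97 79 99
f 97 99 98
f 98 99 100
f 98 100 82
f 99 79 101
f 99 101 100
f 100 101 102
f 100 102 82
f 101 79 103
f 101 103 102
f 102 103 104
f 102 104 82
f 103 79 80
f 103 80 104
f 104 80 81
f 104 81 82

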